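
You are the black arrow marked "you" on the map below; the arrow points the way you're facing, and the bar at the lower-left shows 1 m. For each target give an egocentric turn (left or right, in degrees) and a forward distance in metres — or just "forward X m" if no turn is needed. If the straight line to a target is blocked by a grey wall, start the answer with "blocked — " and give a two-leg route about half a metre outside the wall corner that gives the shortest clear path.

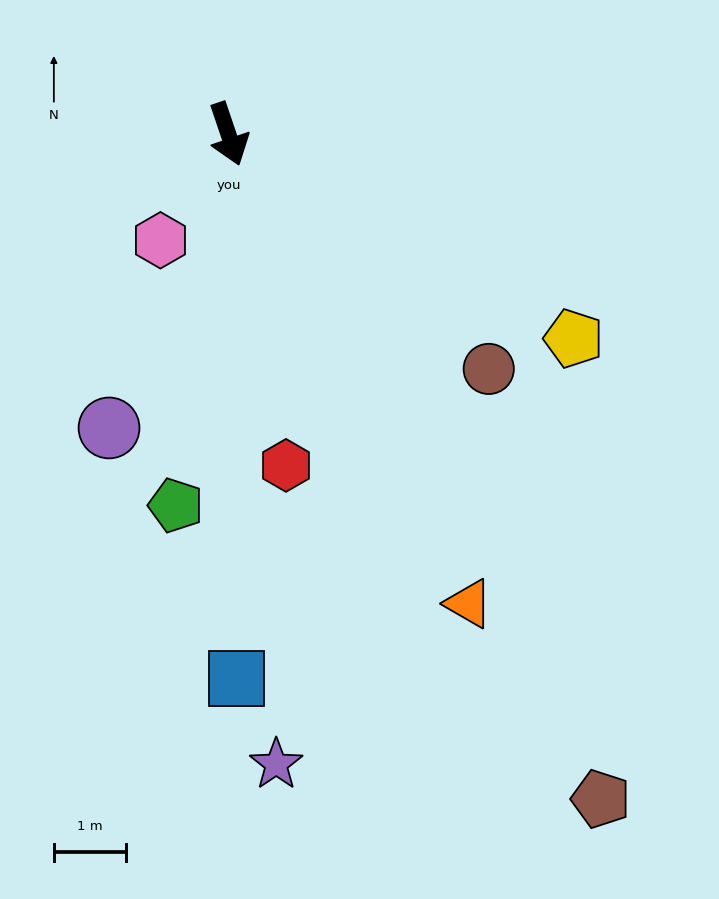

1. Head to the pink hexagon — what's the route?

turn right 51°, forward 1.8 m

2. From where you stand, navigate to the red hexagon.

turn right 9°, forward 4.7 m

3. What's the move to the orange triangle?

turn left 8°, forward 7.3 m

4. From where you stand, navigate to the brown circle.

turn left 29°, forward 4.9 m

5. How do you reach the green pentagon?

turn right 27°, forward 5.2 m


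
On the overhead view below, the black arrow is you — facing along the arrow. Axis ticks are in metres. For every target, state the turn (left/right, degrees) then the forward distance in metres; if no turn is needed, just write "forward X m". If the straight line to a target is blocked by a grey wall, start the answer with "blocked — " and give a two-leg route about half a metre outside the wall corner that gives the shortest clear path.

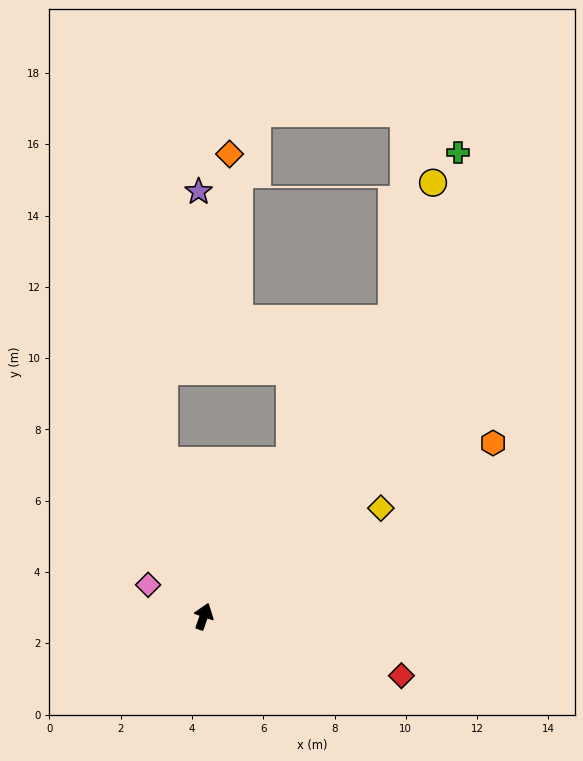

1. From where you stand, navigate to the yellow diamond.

turn right 39°, forward 5.8 m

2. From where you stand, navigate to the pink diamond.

turn left 80°, forward 1.8 m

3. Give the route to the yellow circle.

blocked — turn right 13°, forward 9.9 m, then turn left 16°, forward 4.0 m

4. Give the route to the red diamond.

turn right 88°, forward 5.8 m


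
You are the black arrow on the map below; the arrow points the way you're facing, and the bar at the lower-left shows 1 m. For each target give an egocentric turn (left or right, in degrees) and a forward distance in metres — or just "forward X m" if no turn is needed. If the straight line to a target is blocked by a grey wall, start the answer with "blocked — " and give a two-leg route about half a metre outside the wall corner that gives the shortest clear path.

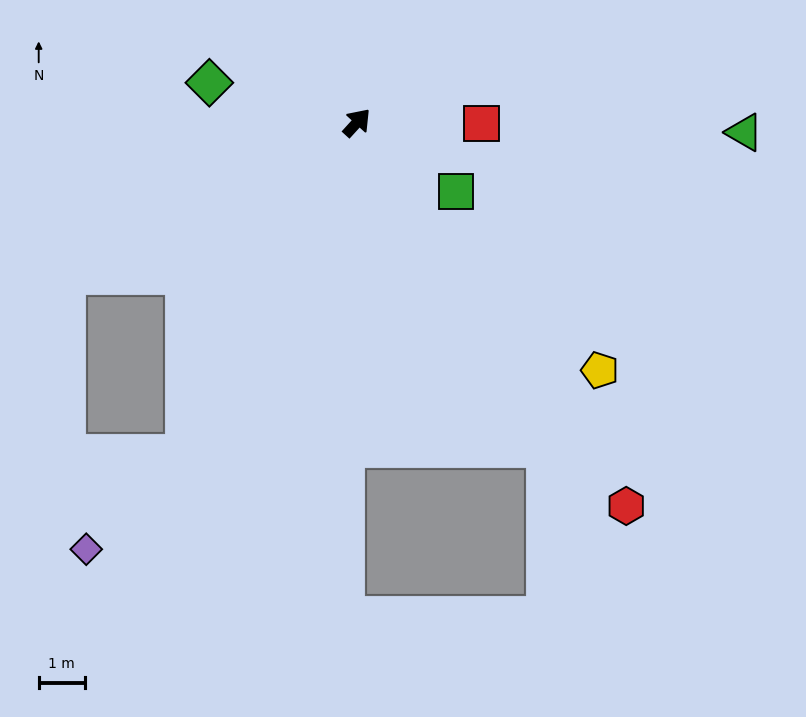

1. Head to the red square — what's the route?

turn right 48°, forward 2.7 m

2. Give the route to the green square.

turn right 82°, forward 2.6 m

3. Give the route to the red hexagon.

turn right 103°, forward 10.2 m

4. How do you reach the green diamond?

turn left 117°, forward 3.3 m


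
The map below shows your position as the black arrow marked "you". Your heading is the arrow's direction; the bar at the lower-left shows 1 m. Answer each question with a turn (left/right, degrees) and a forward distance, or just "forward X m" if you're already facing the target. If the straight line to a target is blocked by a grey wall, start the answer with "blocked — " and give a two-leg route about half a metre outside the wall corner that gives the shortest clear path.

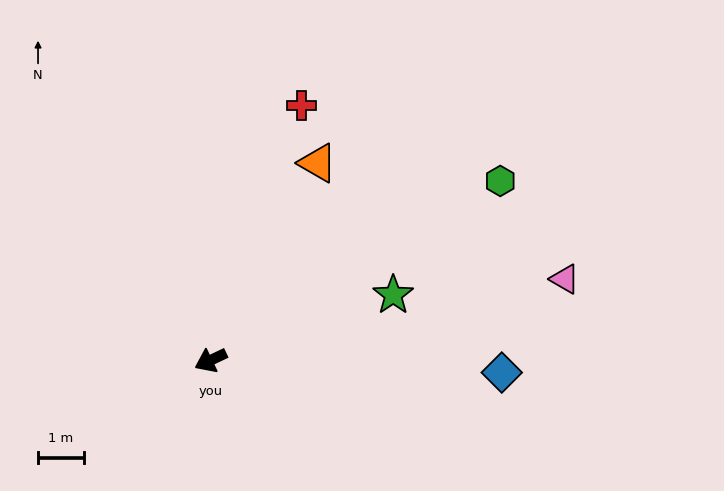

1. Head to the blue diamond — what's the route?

turn left 152°, forward 6.3 m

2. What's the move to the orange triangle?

turn right 144°, forward 4.9 m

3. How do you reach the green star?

turn left 174°, forward 4.2 m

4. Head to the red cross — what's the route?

turn right 135°, forward 5.9 m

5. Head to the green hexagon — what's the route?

turn right 174°, forward 7.4 m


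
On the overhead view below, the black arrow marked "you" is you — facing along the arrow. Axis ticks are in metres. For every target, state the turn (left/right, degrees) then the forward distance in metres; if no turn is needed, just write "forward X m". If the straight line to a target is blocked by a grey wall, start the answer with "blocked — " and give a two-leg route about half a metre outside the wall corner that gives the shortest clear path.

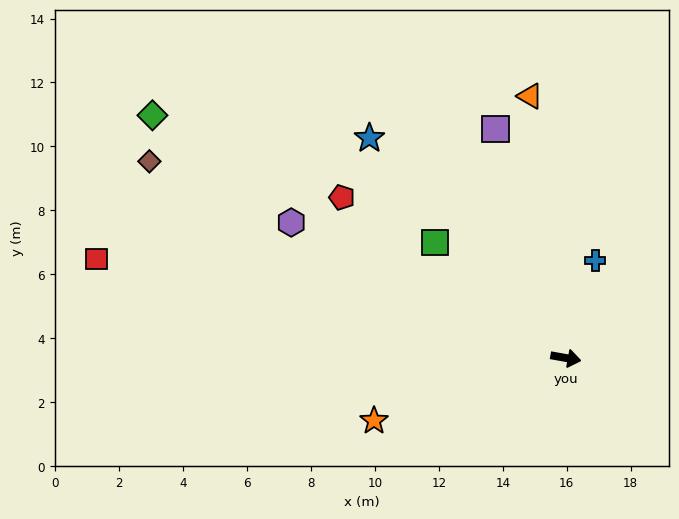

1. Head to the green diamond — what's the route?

turn left 160°, forward 15.0 m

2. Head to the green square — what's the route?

turn left 149°, forward 5.5 m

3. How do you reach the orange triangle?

turn left 108°, forward 8.3 m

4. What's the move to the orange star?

turn right 152°, forward 6.3 m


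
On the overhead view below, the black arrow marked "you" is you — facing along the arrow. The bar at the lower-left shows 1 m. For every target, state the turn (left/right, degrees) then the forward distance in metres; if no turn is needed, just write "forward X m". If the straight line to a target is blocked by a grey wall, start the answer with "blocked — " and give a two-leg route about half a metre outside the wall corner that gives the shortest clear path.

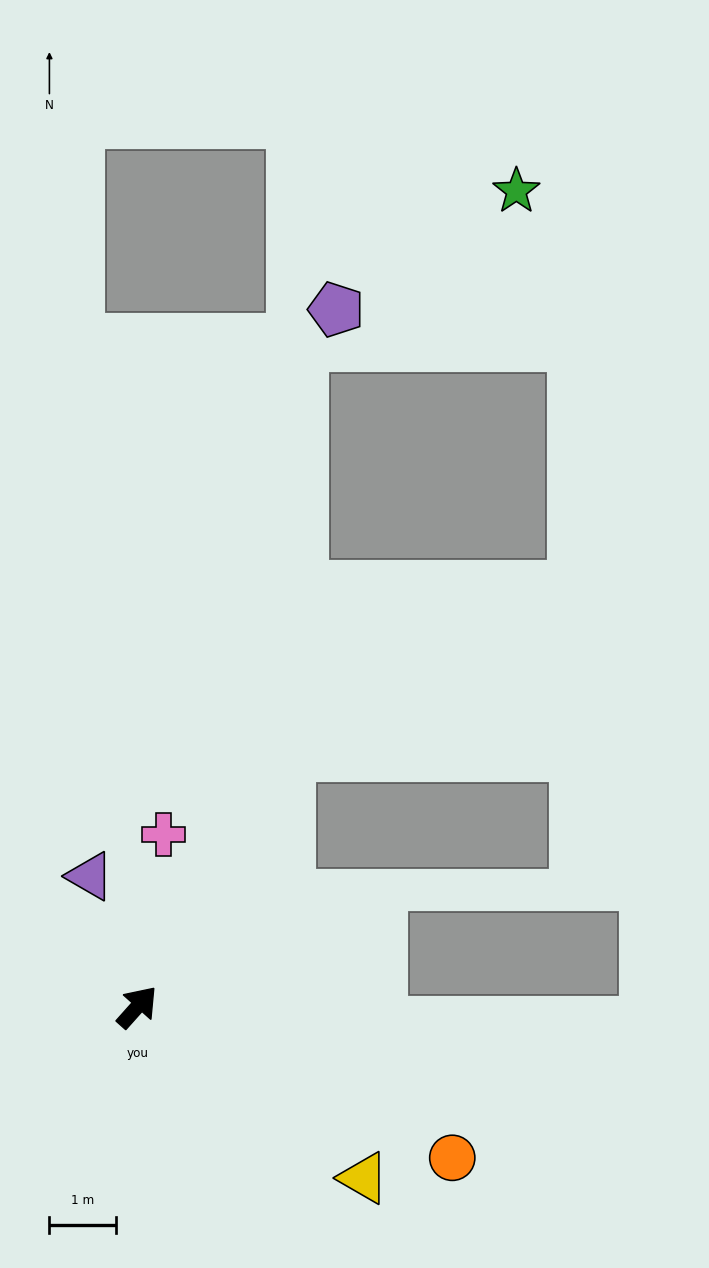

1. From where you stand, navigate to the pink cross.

turn left 33°, forward 2.6 m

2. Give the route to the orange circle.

turn right 74°, forward 5.3 m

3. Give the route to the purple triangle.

turn left 62°, forward 2.1 m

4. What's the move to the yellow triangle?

turn right 85°, forward 4.3 m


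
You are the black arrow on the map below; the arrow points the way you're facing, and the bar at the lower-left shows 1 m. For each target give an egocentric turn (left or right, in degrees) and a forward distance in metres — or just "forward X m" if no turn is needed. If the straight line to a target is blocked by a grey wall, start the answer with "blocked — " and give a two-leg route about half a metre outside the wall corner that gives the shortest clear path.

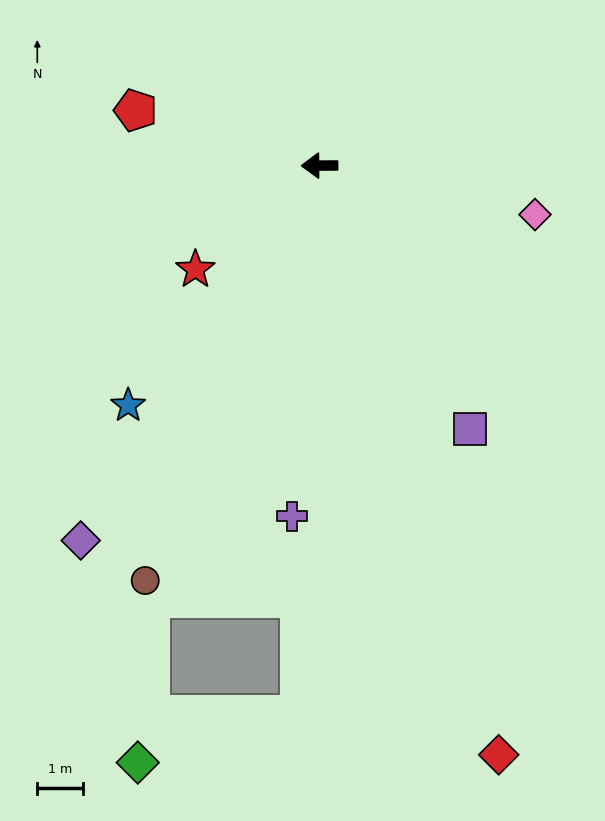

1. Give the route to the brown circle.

turn left 67°, forward 9.9 m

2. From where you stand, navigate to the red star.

turn left 40°, forward 3.6 m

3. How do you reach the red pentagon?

turn right 17°, forward 4.2 m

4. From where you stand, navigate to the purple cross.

turn left 85°, forward 7.8 m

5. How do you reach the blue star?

turn left 51°, forward 6.8 m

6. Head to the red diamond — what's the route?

turn left 107°, forward 13.6 m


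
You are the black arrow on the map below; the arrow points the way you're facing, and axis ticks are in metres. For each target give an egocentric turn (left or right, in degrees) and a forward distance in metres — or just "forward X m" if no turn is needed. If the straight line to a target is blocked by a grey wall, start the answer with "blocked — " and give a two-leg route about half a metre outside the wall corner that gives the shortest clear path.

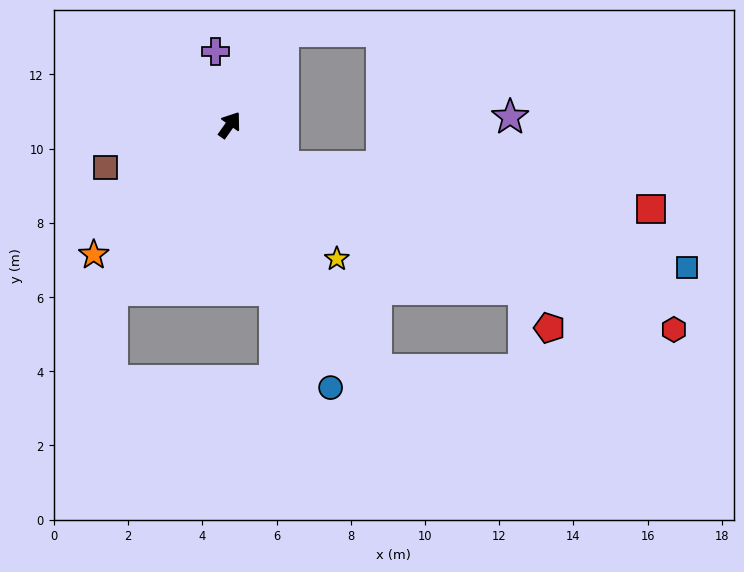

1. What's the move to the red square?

blocked — turn right 93°, forward 1.8 m, then turn left 32°, forward 10.0 m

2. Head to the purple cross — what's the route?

turn left 46°, forward 2.0 m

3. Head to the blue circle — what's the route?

turn right 124°, forward 7.6 m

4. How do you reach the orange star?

turn left 169°, forward 5.1 m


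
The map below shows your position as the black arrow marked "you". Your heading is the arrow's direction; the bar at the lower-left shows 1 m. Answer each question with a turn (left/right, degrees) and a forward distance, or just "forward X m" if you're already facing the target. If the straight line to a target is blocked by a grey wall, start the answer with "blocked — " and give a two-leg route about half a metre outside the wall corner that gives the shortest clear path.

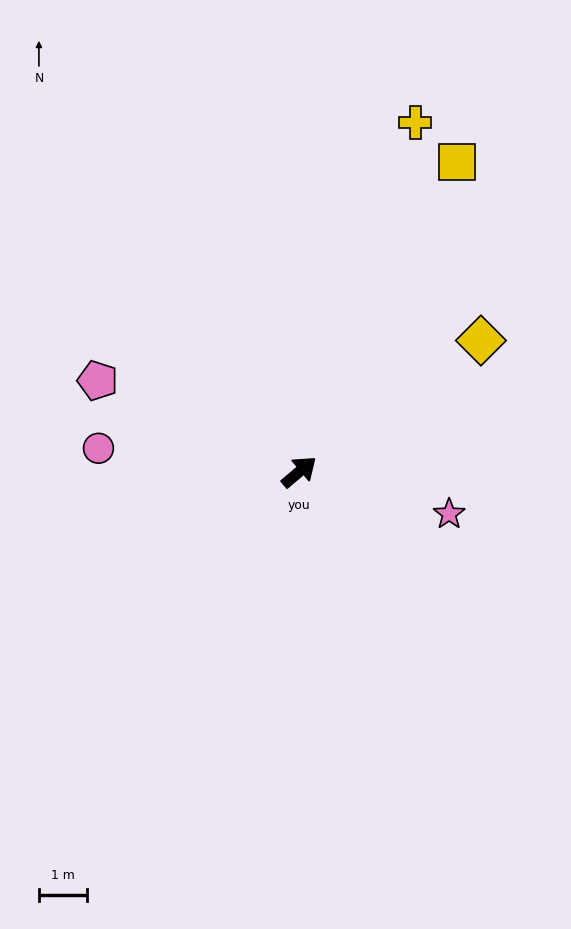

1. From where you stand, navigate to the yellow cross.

turn left 31°, forward 7.6 m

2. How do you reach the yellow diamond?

turn right 4°, forward 4.6 m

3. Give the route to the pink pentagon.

turn left 115°, forward 4.6 m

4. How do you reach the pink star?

turn right 56°, forward 3.2 m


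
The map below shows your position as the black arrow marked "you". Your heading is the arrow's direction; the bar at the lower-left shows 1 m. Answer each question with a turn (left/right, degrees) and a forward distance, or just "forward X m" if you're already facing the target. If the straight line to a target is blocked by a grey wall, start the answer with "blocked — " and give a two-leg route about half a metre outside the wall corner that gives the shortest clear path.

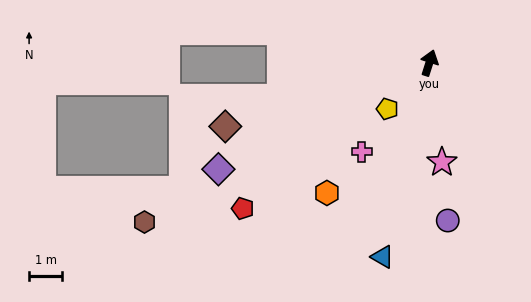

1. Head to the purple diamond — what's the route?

turn left 134°, forward 7.1 m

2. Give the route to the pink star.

turn right 155°, forward 3.0 m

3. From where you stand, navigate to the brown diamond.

turn left 125°, forward 6.5 m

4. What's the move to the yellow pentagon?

turn left 155°, forward 1.9 m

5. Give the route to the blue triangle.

turn right 176°, forward 6.0 m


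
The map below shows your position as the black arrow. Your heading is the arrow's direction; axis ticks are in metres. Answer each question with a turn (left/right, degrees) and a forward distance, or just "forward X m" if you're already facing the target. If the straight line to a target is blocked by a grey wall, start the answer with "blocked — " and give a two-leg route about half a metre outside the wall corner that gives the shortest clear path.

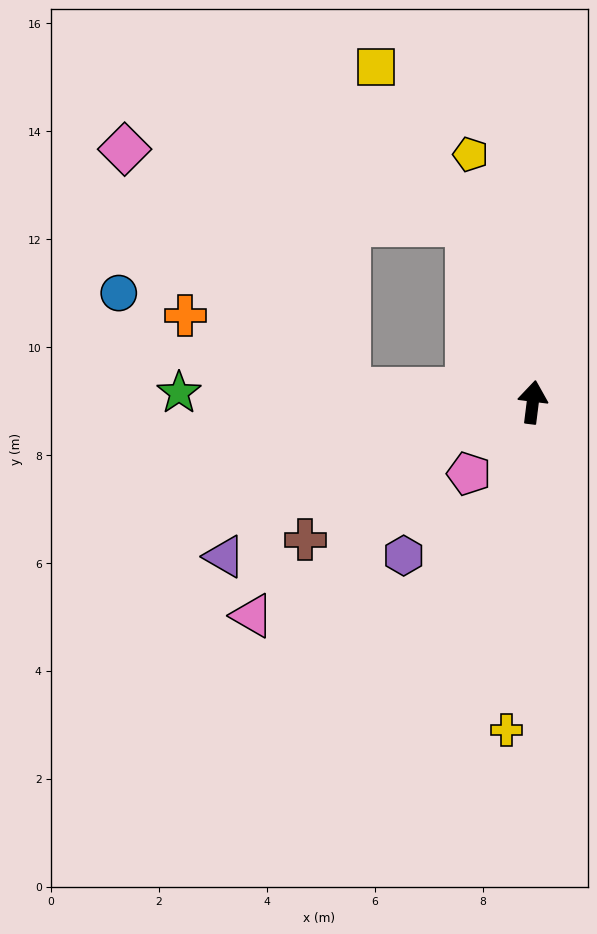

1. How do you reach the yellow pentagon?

turn left 21°, forward 4.7 m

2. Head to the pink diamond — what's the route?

blocked — turn left 93°, forward 3.4 m, then turn right 43°, forward 6.1 m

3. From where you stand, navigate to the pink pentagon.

turn left 145°, forward 1.8 m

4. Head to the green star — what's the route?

turn left 96°, forward 6.6 m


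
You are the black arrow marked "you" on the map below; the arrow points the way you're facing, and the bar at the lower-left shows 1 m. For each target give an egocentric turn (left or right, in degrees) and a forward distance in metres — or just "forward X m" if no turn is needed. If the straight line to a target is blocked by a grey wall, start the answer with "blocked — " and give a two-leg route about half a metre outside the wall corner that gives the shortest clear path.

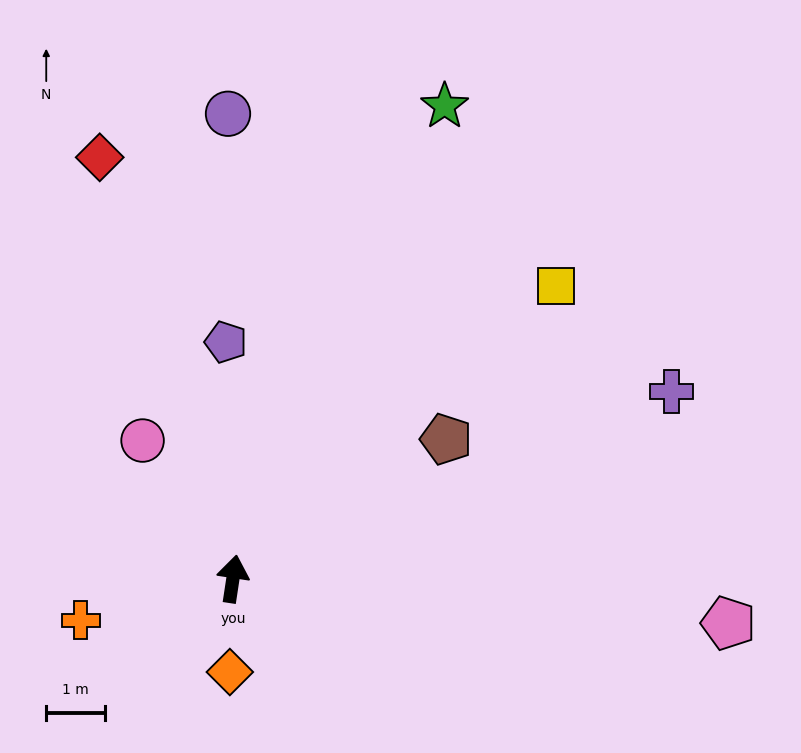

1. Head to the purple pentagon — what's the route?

turn left 10°, forward 4.0 m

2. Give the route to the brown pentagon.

turn right 48°, forward 4.3 m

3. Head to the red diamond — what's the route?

turn left 26°, forward 7.5 m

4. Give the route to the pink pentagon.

turn right 86°, forward 8.5 m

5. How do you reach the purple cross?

turn right 58°, forward 8.1 m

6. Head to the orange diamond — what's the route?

turn right 173°, forward 1.6 m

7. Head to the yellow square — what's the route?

turn right 39°, forward 7.4 m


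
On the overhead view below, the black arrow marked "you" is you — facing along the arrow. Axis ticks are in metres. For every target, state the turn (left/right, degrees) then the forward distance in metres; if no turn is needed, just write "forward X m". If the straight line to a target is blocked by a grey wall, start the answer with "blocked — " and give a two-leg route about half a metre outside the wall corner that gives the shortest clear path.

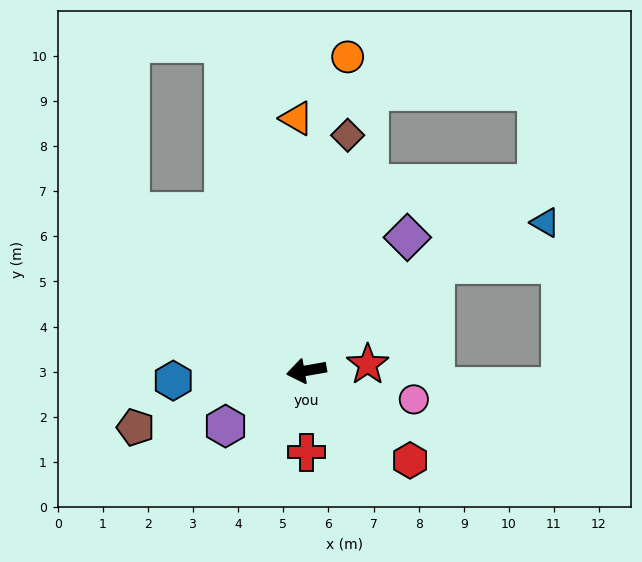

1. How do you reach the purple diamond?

turn right 137°, forward 3.7 m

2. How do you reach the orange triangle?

turn right 98°, forward 5.6 m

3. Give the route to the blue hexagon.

turn right 6°, forward 3.0 m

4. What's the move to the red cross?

turn left 80°, forward 1.8 m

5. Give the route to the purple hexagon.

turn left 24°, forward 2.2 m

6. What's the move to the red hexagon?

turn left 129°, forward 3.0 m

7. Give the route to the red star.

turn left 176°, forward 1.4 m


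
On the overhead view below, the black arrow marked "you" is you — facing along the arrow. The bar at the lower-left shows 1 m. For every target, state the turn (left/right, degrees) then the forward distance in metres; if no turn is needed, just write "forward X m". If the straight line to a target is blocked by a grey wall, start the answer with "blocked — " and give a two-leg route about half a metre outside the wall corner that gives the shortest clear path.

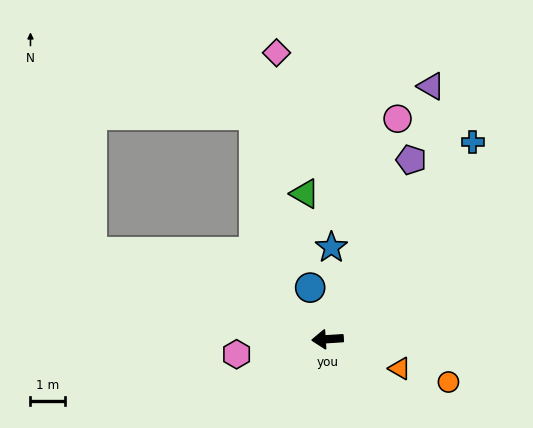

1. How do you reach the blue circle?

turn right 75°, forward 1.6 m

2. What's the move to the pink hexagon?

turn left 6°, forward 2.6 m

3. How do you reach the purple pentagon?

turn right 119°, forward 5.7 m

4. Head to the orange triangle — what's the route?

turn left 154°, forward 2.2 m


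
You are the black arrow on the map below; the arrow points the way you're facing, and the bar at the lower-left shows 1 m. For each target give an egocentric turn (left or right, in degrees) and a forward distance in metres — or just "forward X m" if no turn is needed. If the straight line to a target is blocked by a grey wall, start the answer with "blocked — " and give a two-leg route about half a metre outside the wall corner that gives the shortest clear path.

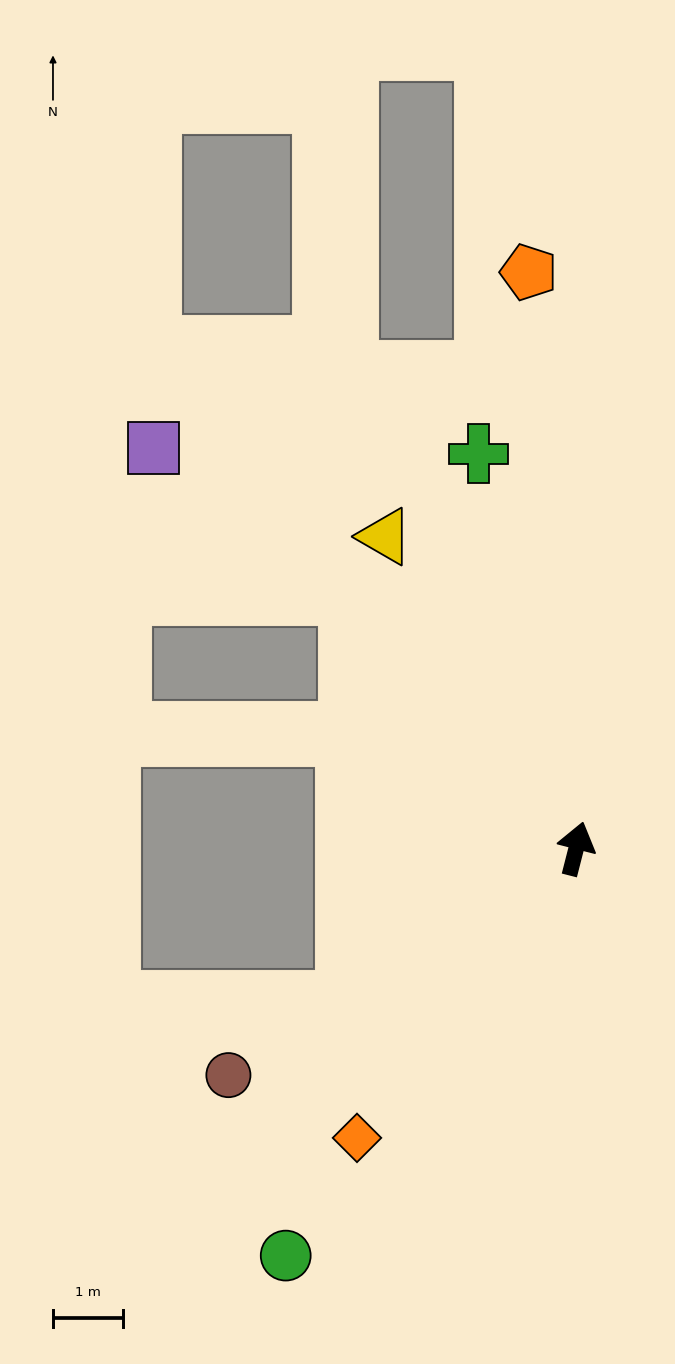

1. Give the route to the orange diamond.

turn left 157°, forward 5.1 m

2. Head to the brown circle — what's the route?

turn left 137°, forward 5.9 m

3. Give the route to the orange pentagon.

turn left 19°, forward 8.2 m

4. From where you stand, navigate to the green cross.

turn left 28°, forward 5.8 m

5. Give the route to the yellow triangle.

turn left 46°, forward 5.2 m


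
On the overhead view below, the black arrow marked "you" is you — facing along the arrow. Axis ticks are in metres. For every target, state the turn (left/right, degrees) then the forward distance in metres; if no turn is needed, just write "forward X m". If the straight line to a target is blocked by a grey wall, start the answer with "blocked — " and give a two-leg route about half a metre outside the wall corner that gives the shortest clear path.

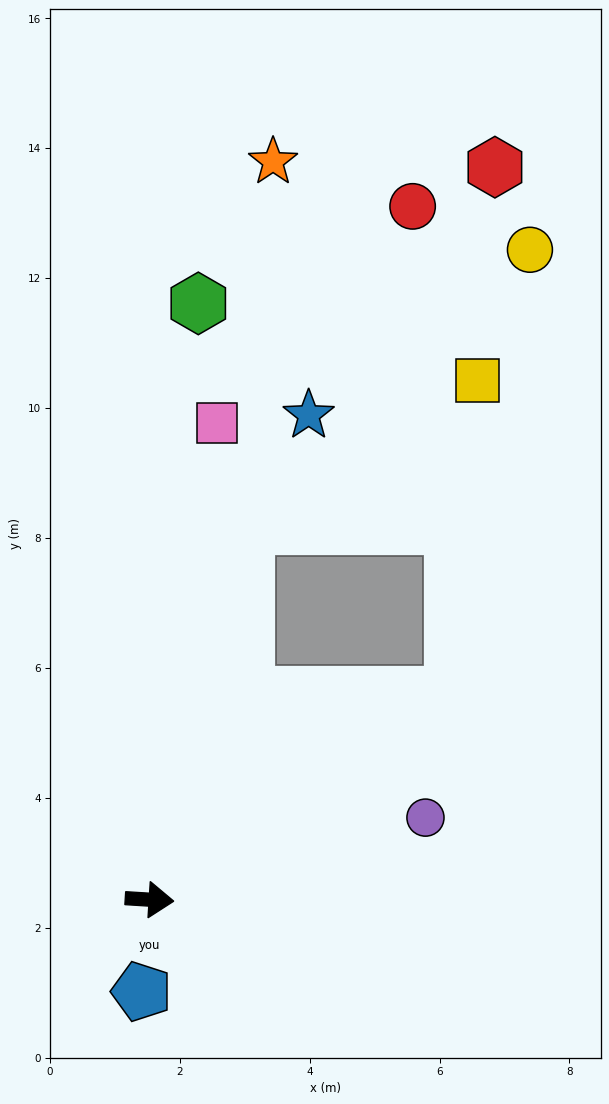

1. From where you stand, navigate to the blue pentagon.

turn right 91°, forward 1.4 m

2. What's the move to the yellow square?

blocked — turn left 79°, forward 5.9 m, then turn right 43°, forward 4.2 m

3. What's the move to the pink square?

turn left 86°, forward 7.4 m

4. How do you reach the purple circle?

turn left 20°, forward 4.4 m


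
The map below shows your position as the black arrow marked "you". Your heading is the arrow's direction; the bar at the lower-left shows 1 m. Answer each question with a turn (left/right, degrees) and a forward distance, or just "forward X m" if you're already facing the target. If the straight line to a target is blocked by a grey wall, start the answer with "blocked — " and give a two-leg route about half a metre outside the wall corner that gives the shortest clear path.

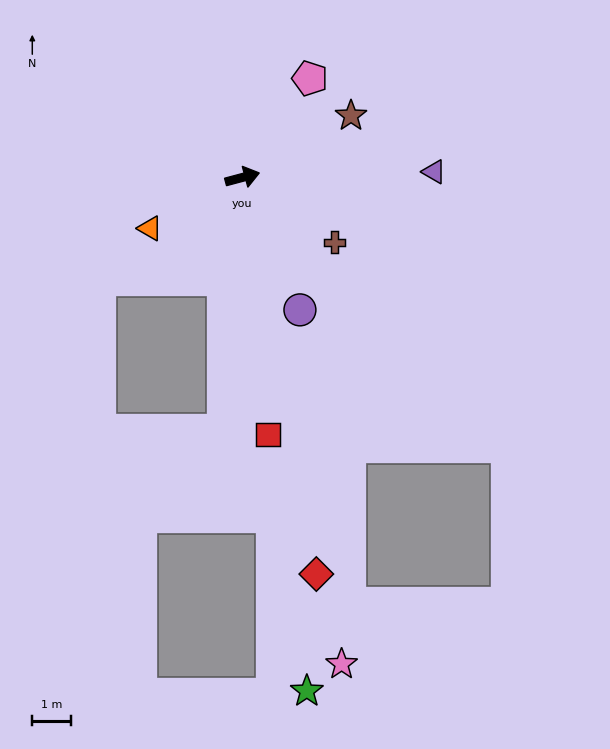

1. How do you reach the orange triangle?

turn right 166°, forward 2.7 m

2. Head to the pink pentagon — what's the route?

turn left 41°, forward 3.1 m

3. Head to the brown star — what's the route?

turn left 15°, forward 3.2 m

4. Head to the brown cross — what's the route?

turn right 50°, forward 2.9 m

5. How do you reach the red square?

turn right 99°, forward 6.6 m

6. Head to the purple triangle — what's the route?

turn right 13°, forward 4.9 m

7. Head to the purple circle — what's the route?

turn right 81°, forward 3.7 m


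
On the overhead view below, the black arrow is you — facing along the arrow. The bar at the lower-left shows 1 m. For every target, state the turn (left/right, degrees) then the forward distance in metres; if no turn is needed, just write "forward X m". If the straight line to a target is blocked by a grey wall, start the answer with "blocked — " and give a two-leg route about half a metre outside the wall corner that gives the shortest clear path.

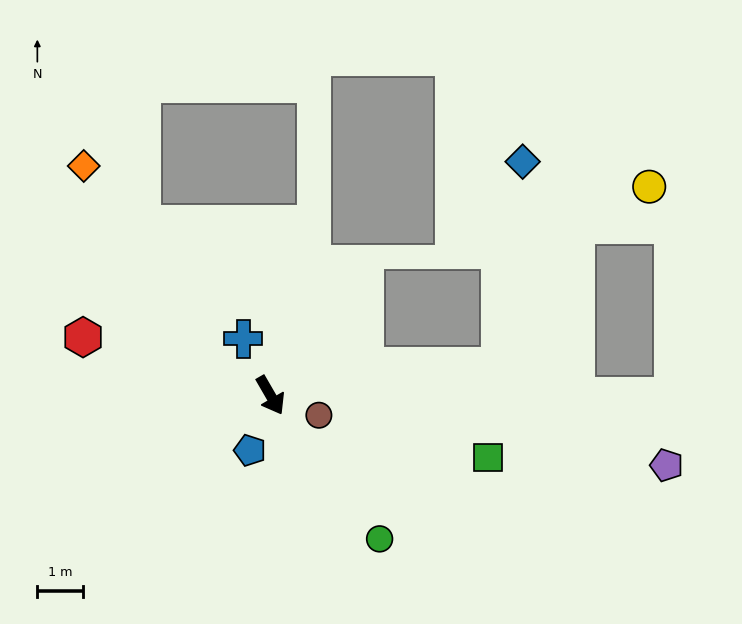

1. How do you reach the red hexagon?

turn right 137°, forward 4.3 m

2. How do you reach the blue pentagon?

turn right 51°, forward 1.3 m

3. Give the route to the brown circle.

turn left 38°, forward 1.2 m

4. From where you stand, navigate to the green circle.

turn left 7°, forward 4.0 m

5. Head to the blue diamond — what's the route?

blocked — turn left 67°, forward 5.1 m, then turn left 77°, forward 4.6 m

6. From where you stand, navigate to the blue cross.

turn left 176°, forward 1.4 m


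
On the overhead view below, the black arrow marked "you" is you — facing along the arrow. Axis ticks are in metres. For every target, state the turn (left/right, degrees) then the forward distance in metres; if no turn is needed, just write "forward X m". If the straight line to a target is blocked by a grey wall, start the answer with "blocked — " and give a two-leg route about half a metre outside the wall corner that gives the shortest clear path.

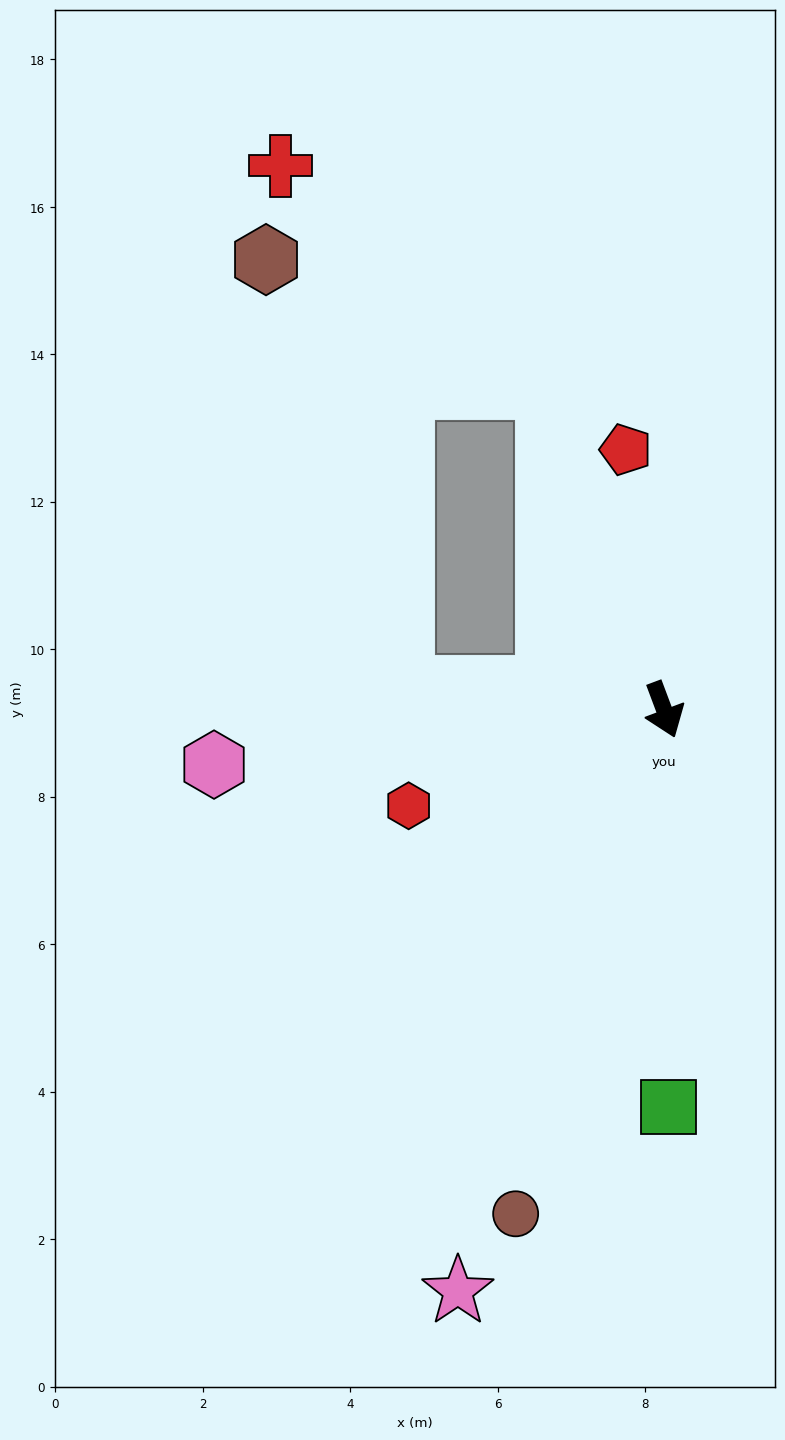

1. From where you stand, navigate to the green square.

turn right 20°, forward 5.4 m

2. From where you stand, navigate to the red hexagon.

turn right 90°, forward 3.7 m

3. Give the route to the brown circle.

turn right 37°, forward 7.1 m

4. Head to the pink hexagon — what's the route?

turn right 104°, forward 6.1 m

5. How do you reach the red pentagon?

turn left 168°, forward 3.6 m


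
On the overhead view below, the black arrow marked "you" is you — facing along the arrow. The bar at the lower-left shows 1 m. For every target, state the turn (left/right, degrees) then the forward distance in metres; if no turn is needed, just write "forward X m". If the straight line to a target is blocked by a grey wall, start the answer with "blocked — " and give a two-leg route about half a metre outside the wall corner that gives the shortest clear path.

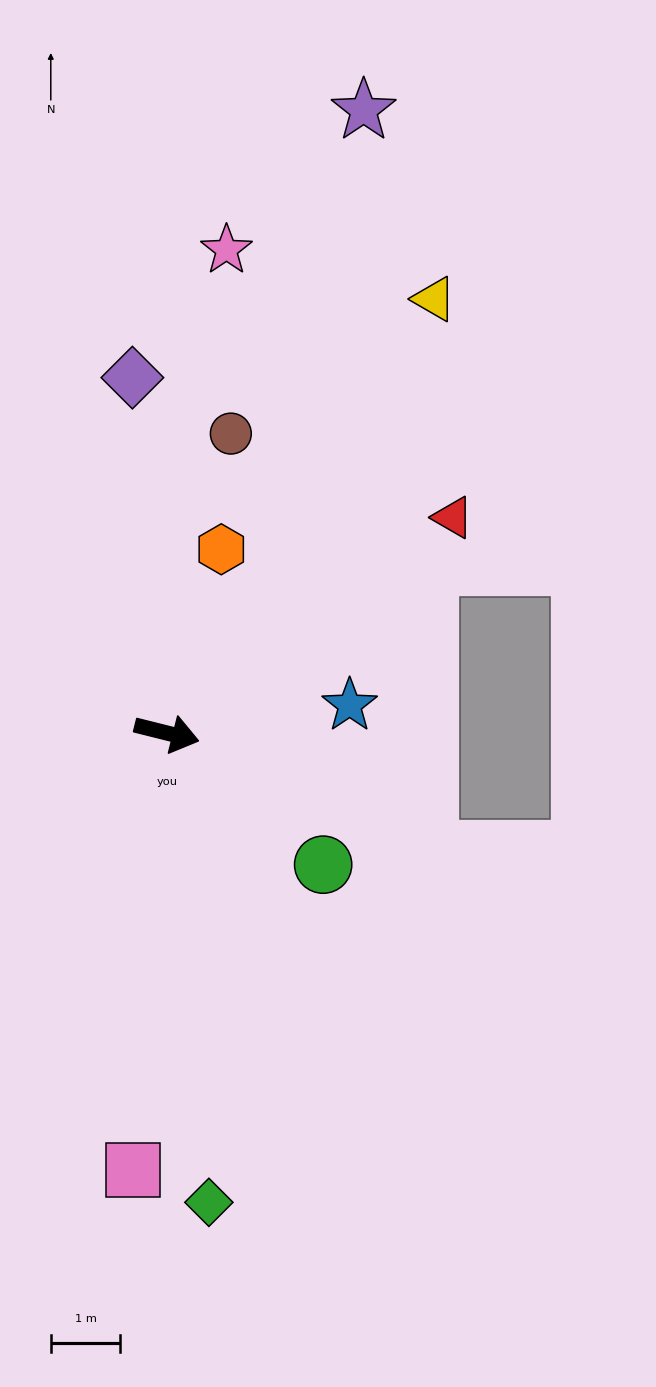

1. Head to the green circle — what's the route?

turn right 26°, forward 2.9 m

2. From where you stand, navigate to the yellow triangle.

turn left 72°, forward 7.3 m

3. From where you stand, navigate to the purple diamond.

turn left 110°, forward 5.1 m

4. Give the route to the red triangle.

turn left 51°, forward 5.2 m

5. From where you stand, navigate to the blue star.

turn left 23°, forward 2.7 m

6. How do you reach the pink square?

turn right 80°, forward 6.3 m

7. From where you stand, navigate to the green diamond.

turn right 71°, forward 6.8 m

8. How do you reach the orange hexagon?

turn left 88°, forward 2.8 m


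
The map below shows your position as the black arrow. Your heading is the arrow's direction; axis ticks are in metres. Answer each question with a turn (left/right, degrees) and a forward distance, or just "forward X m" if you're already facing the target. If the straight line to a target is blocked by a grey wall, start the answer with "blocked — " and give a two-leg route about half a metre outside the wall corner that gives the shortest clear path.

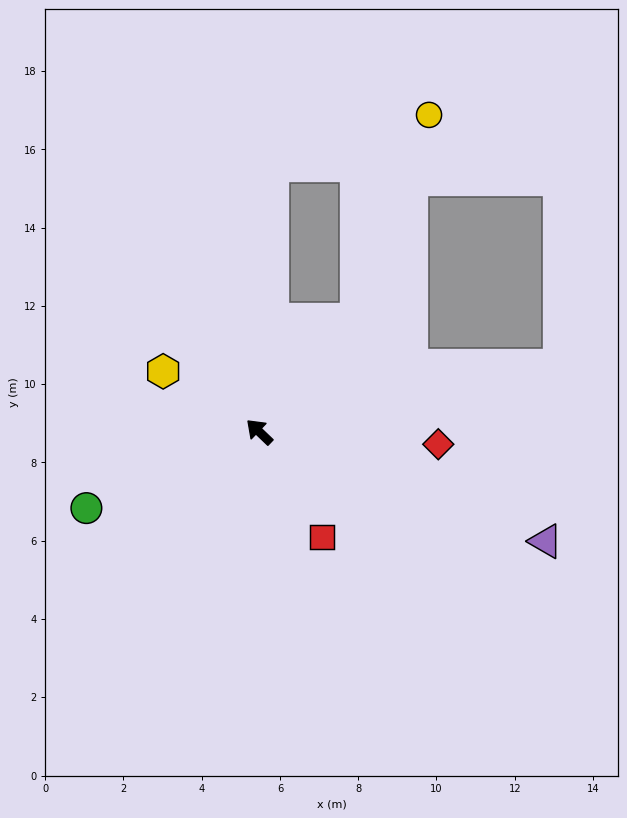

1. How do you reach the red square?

turn left 164°, forward 3.1 m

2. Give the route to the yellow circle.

blocked — turn right 87°, forward 3.8 m, then turn left 21°, forward 5.5 m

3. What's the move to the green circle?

turn left 68°, forward 4.8 m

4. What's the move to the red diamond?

turn right 140°, forward 4.6 m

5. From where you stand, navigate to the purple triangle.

turn right 157°, forward 7.8 m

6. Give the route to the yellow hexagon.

turn left 12°, forward 2.9 m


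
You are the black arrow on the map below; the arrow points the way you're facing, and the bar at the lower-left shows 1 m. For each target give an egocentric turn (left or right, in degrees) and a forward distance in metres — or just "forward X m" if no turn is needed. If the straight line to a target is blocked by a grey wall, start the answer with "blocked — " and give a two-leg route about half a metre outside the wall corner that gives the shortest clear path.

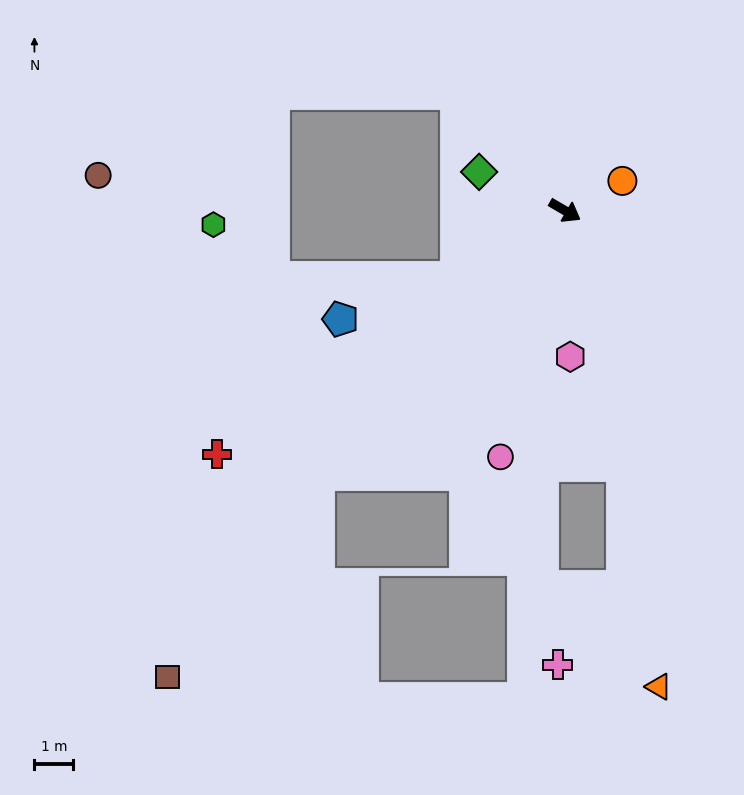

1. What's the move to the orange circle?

turn left 58°, forward 1.7 m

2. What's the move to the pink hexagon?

turn right 58°, forward 3.8 m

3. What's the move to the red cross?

turn right 115°, forward 10.9 m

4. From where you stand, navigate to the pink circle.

turn right 74°, forward 6.5 m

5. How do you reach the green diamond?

turn right 174°, forward 2.4 m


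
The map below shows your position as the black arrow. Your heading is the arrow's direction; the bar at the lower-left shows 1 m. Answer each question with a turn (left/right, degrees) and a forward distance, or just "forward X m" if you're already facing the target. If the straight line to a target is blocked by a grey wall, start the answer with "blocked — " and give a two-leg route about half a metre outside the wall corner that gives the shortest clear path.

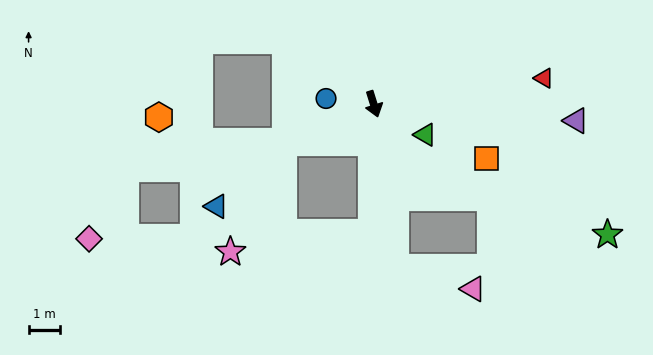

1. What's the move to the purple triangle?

turn left 68°, forward 6.4 m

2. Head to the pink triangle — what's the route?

blocked — turn right 10°, forward 5.2 m, then turn left 67°, forward 2.5 m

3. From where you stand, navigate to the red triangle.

turn left 81°, forward 5.4 m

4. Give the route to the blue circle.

turn right 114°, forward 1.5 m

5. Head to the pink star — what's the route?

blocked — turn right 84°, forward 3.1 m, then turn left 40°, forward 3.8 m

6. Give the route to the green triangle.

turn left 42°, forward 1.9 m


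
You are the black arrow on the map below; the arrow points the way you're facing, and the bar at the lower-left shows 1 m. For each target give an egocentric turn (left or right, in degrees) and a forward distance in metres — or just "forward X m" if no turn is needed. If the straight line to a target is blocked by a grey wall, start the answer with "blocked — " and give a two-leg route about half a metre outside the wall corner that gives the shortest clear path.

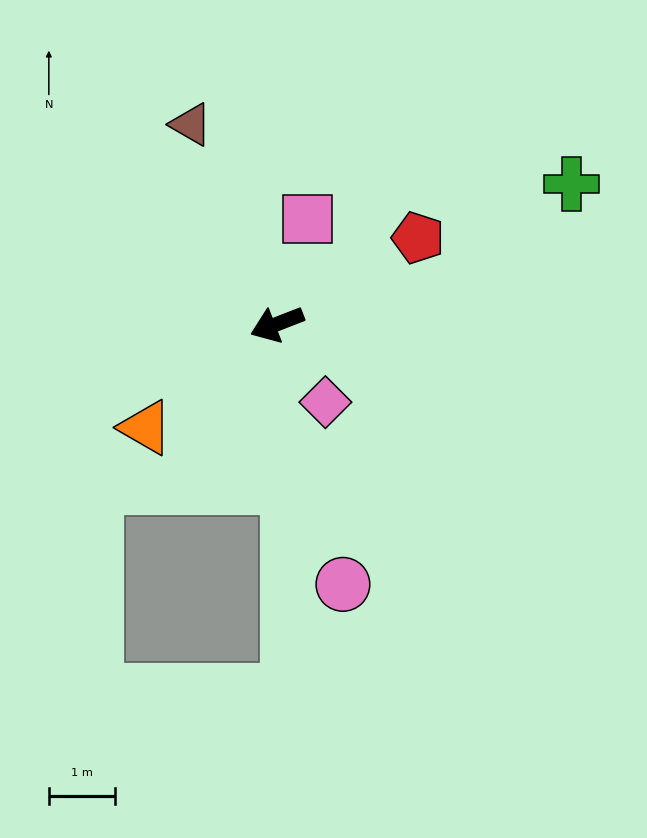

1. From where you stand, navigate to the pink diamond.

turn left 101°, forward 1.4 m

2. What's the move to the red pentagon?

turn right 170°, forward 2.5 m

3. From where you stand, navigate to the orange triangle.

turn left 17°, forward 2.5 m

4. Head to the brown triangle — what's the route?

turn right 88°, forward 3.3 m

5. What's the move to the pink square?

turn right 127°, forward 1.7 m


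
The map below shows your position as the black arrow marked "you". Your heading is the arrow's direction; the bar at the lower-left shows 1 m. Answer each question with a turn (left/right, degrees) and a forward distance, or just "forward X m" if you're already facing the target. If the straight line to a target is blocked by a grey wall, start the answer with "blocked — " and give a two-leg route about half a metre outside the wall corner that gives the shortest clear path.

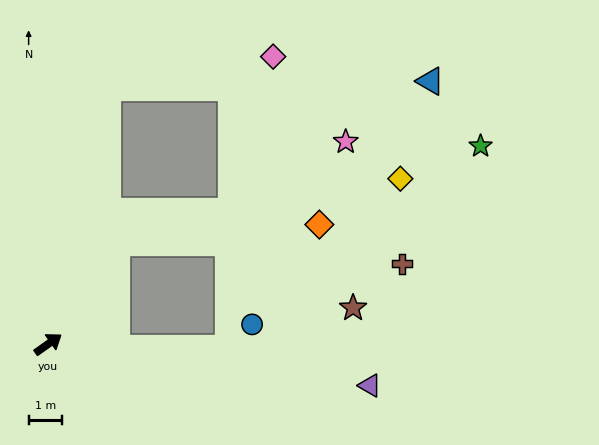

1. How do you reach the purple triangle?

turn right 43°, forward 9.8 m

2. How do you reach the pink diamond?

blocked — turn left 42°, forward 8.0 m, then turn right 67°, forward 5.1 m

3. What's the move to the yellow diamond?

blocked — turn left 21°, forward 3.7 m, then turn right 44°, forward 8.8 m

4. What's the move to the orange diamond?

blocked — turn left 21°, forward 3.7 m, then turn right 51°, forward 6.2 m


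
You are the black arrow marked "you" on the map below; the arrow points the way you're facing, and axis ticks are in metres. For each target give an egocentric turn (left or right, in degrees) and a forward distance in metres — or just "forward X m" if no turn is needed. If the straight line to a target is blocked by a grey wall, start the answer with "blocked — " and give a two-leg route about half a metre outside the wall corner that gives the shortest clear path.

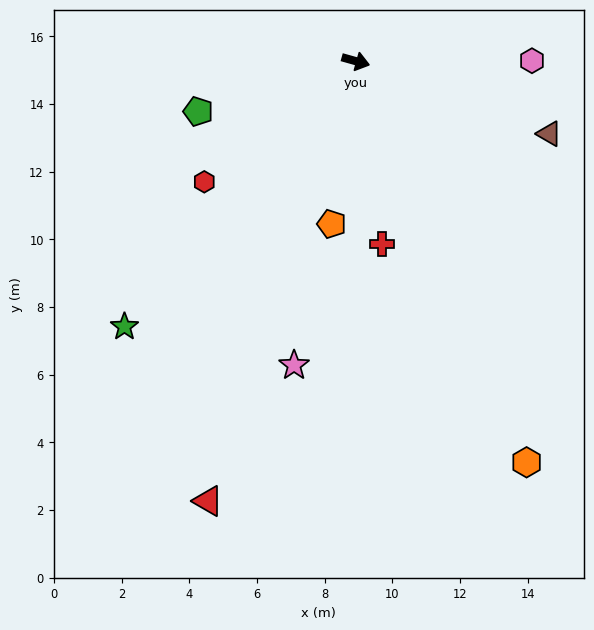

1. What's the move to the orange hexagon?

turn right 51°, forward 12.9 m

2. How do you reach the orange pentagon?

turn right 83°, forward 4.9 m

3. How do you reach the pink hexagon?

turn left 16°, forward 5.2 m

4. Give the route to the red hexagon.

turn right 126°, forward 5.7 m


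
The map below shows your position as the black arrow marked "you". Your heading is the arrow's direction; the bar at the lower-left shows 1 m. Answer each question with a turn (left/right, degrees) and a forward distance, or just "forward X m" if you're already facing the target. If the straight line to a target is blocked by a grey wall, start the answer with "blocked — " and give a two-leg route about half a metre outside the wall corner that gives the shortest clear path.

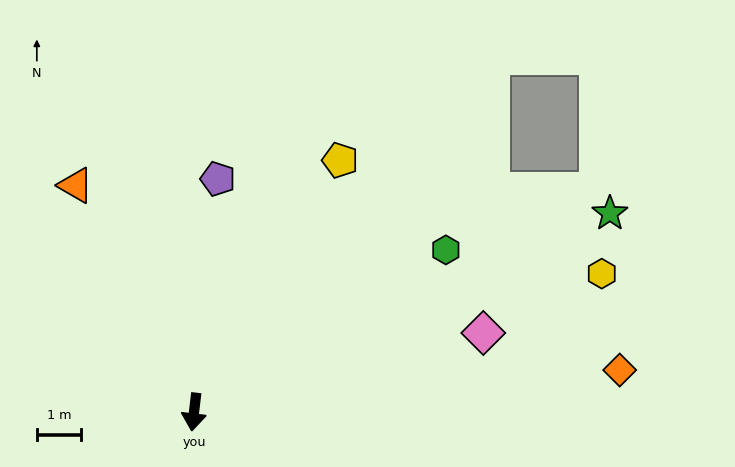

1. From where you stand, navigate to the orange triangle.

turn right 146°, forward 5.8 m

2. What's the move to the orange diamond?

turn left 102°, forward 9.6 m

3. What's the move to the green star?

turn left 122°, forward 10.4 m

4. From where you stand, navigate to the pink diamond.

turn left 112°, forward 6.8 m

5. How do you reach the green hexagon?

turn left 130°, forward 6.8 m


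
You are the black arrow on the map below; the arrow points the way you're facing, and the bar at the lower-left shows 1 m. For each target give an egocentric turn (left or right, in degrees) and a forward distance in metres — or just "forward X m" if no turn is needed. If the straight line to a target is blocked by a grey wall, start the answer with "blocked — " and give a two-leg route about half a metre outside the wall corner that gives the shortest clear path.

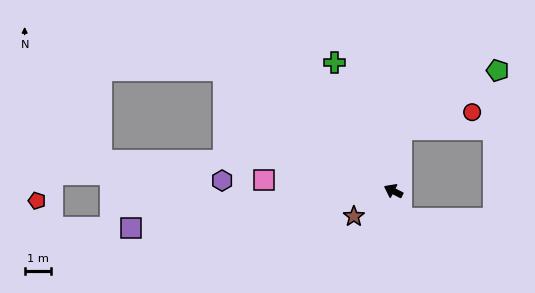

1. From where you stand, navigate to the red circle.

blocked — turn right 71°, forward 2.4 m, then turn right 68°, forward 2.8 m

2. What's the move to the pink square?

turn left 22°, forward 5.0 m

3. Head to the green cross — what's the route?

turn right 38°, forward 5.4 m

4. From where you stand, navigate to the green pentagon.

blocked — turn right 71°, forward 2.4 m, then turn right 50°, forward 4.4 m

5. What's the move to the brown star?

turn left 60°, forward 1.8 m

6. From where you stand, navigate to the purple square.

turn left 35°, forward 10.2 m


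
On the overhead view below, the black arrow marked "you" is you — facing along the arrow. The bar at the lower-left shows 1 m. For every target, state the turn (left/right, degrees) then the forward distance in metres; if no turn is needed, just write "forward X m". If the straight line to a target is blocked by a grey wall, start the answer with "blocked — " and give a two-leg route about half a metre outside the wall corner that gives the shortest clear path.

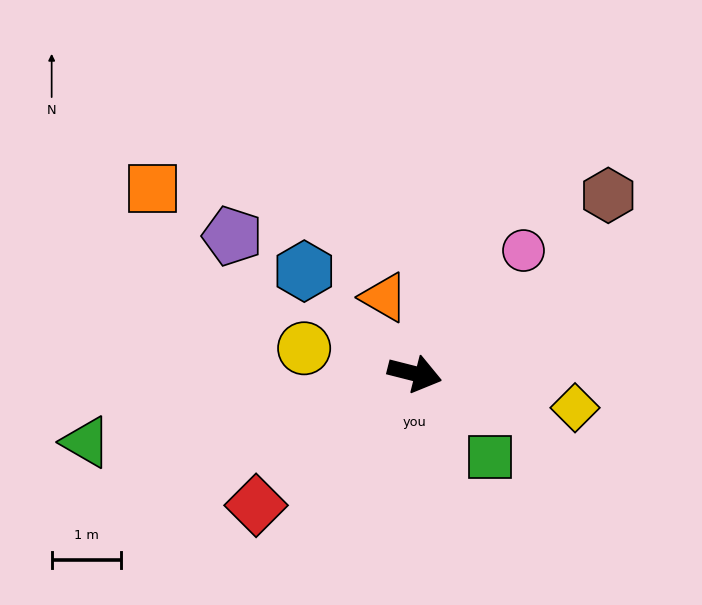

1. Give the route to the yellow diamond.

turn left 2°, forward 2.4 m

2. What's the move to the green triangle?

turn right 154°, forward 4.9 m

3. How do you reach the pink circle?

turn left 63°, forward 2.4 m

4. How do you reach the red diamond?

turn right 126°, forward 3.0 m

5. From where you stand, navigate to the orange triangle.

turn left 126°, forward 1.2 m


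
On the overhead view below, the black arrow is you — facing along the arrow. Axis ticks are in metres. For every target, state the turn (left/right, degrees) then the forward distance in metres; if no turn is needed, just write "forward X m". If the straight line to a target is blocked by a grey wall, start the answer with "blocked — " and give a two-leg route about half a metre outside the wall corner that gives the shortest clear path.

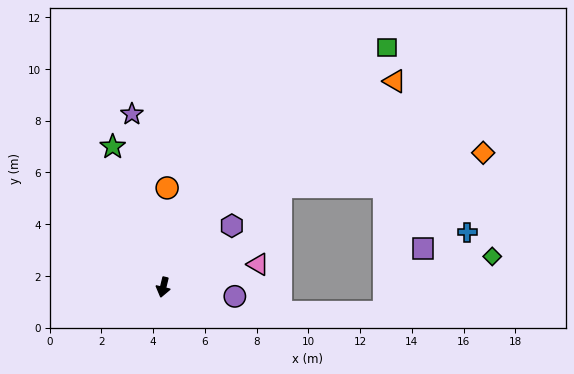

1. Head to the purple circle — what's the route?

turn left 96°, forward 2.8 m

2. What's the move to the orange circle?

turn right 169°, forward 3.8 m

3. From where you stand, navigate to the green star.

turn right 147°, forward 5.8 m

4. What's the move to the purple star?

turn right 156°, forward 6.8 m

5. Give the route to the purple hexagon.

turn left 145°, forward 3.6 m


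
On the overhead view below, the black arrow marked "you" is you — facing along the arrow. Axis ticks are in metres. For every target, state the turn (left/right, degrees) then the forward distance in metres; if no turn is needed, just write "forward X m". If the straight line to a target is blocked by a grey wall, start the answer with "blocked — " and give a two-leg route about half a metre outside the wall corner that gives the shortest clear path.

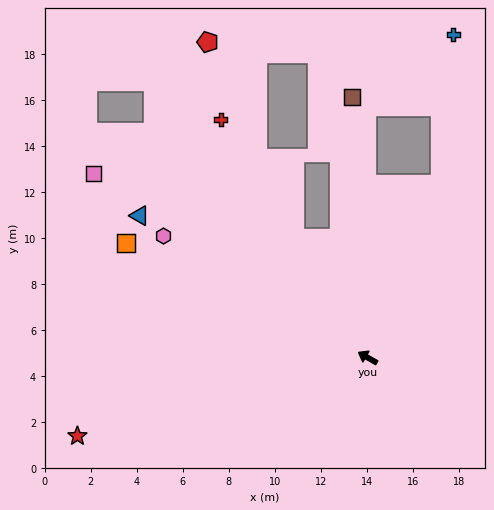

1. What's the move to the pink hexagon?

forward 10.3 m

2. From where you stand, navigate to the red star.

turn left 45°, forward 13.1 m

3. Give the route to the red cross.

turn right 29°, forward 12.2 m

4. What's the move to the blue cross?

blocked — turn right 83°, forward 8.2 m, then turn left 18°, forward 6.6 m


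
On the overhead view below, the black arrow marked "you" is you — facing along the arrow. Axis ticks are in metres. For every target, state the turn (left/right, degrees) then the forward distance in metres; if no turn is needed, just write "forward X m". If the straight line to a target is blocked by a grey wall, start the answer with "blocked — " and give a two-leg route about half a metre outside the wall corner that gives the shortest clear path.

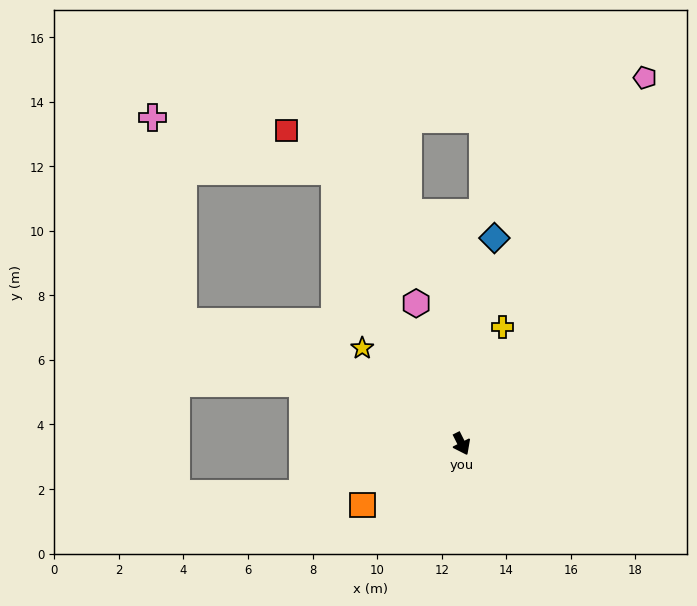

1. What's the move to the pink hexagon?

turn left 171°, forward 4.6 m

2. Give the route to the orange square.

turn right 85°, forward 3.6 m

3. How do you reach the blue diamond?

turn left 144°, forward 6.5 m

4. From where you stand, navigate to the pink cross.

blocked — turn right 140°, forward 9.4 m, then turn right 58°, forward 6.4 m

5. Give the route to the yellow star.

turn right 161°, forward 4.3 m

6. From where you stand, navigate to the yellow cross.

turn left 134°, forward 3.8 m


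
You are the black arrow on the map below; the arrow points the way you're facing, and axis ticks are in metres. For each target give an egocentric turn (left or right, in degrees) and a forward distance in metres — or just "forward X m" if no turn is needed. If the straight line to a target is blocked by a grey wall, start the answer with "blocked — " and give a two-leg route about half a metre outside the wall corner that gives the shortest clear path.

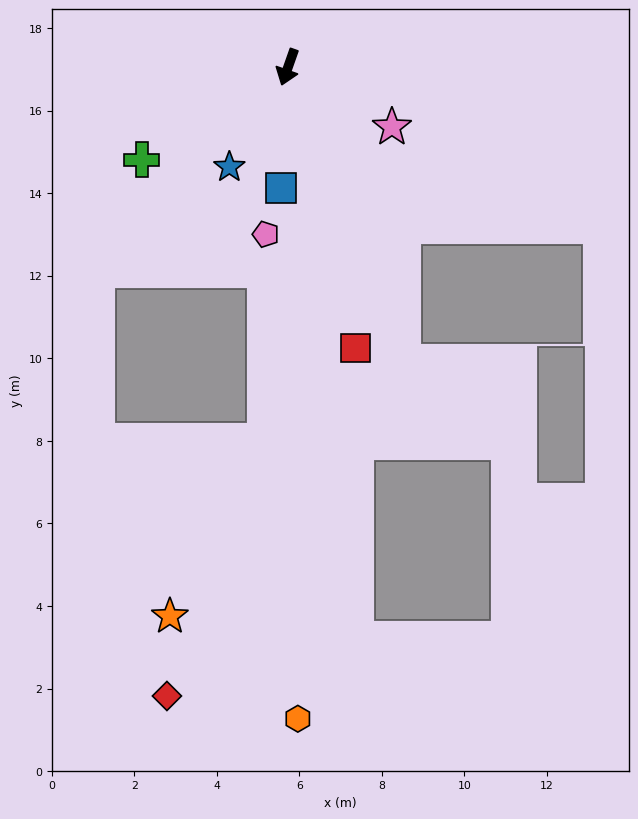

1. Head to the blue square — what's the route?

turn left 16°, forward 2.9 m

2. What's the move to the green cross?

turn right 38°, forward 4.2 m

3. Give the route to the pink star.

turn left 79°, forward 2.9 m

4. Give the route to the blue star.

turn right 11°, forward 2.8 m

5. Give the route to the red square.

turn left 33°, forward 7.0 m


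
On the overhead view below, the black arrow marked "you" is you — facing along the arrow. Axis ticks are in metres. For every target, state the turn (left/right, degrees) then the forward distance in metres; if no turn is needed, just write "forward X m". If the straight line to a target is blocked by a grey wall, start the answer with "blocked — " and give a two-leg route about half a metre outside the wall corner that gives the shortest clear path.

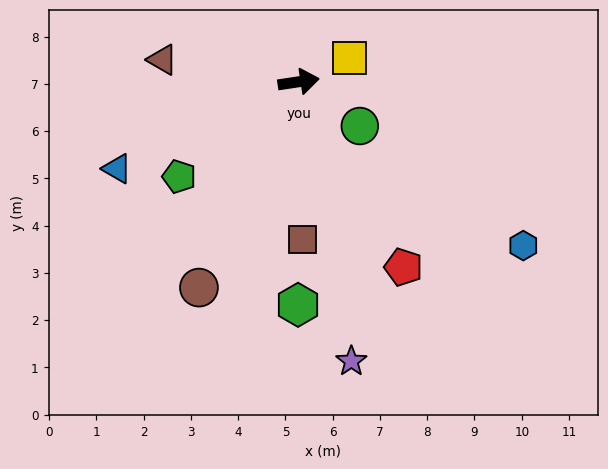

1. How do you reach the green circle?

turn right 44°, forward 1.6 m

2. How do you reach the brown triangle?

turn left 162°, forward 2.9 m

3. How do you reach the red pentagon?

turn right 69°, forward 4.5 m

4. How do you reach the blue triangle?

turn right 163°, forward 4.3 m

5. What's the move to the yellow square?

turn left 16°, forward 1.2 m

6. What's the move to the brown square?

turn right 97°, forward 3.3 m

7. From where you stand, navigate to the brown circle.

turn right 124°, forward 4.8 m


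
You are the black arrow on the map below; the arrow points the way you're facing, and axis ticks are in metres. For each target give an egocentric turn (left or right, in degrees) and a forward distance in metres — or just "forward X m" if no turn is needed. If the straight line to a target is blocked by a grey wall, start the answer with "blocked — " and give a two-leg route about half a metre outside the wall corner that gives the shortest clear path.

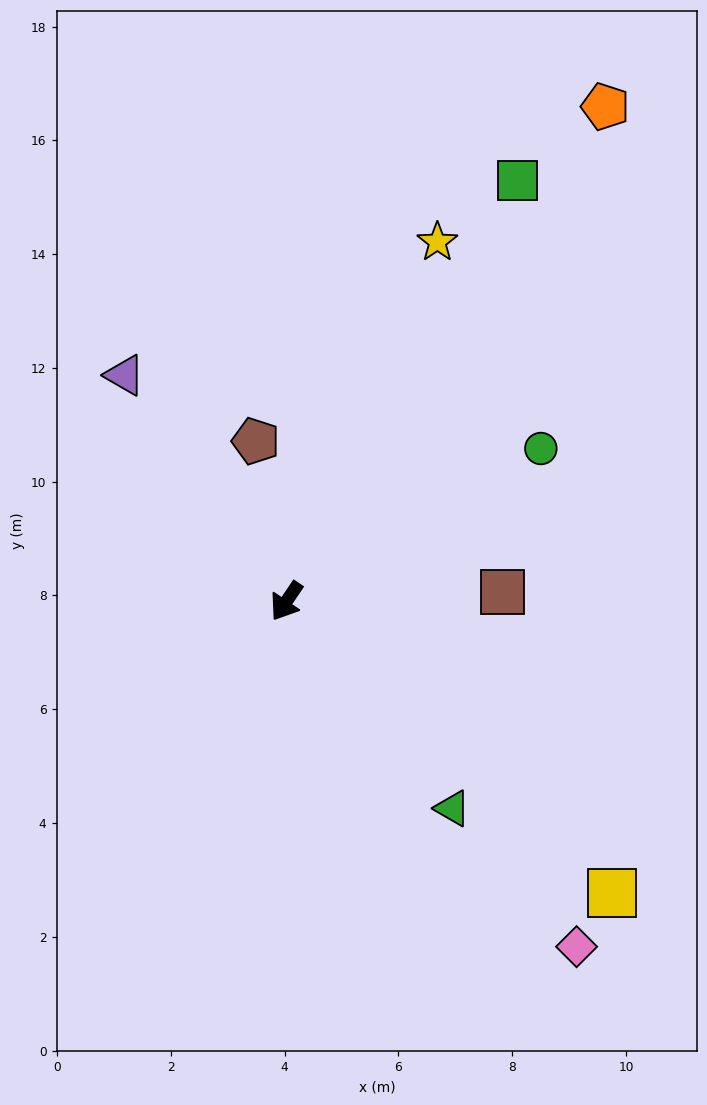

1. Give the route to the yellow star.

turn right 169°, forward 6.9 m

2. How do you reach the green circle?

turn left 155°, forward 5.2 m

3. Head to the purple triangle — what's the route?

turn right 110°, forward 4.9 m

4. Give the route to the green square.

turn right 175°, forward 8.4 m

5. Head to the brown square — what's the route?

turn left 127°, forward 3.8 m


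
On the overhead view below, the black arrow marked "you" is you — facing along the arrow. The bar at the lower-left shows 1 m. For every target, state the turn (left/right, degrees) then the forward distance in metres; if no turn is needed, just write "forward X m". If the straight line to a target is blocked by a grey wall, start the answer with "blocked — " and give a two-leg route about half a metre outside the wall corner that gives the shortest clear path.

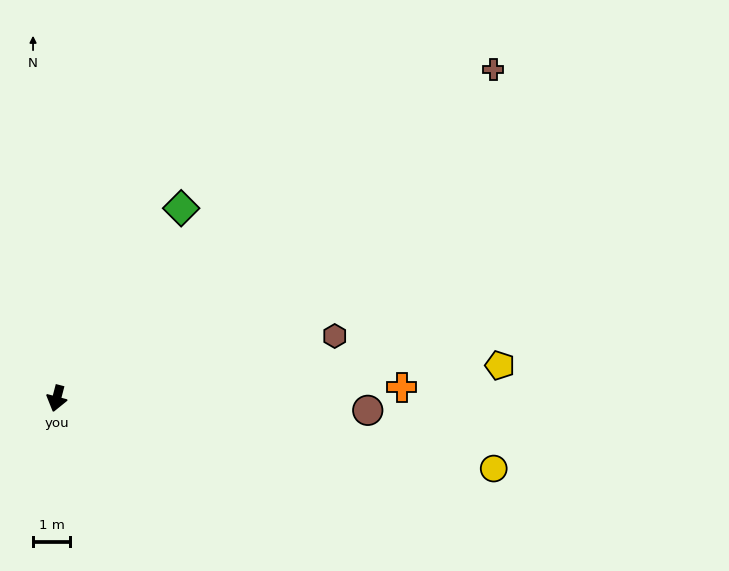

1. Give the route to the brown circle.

turn left 102°, forward 8.4 m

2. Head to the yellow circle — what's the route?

turn left 96°, forward 11.9 m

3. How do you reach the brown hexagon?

turn left 117°, forward 7.7 m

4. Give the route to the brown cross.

turn left 142°, forward 14.7 m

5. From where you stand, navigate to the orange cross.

turn left 106°, forward 9.3 m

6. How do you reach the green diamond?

turn left 161°, forward 6.1 m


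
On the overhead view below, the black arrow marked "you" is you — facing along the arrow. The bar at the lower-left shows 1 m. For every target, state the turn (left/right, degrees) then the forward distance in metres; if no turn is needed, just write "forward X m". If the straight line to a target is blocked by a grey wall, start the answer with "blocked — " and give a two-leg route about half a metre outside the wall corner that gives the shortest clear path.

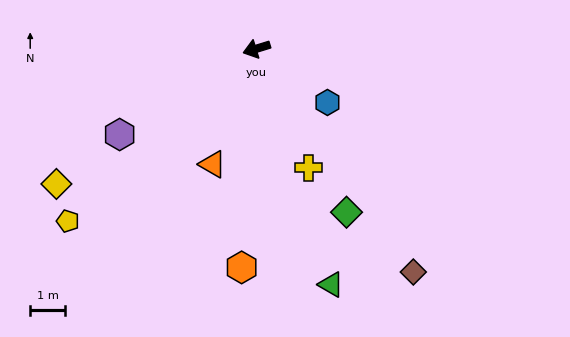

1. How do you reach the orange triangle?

turn left 52°, forward 3.5 m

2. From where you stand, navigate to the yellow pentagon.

turn left 25°, forward 7.3 m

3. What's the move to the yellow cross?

turn left 97°, forward 3.7 m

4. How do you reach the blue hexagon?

turn left 126°, forward 2.5 m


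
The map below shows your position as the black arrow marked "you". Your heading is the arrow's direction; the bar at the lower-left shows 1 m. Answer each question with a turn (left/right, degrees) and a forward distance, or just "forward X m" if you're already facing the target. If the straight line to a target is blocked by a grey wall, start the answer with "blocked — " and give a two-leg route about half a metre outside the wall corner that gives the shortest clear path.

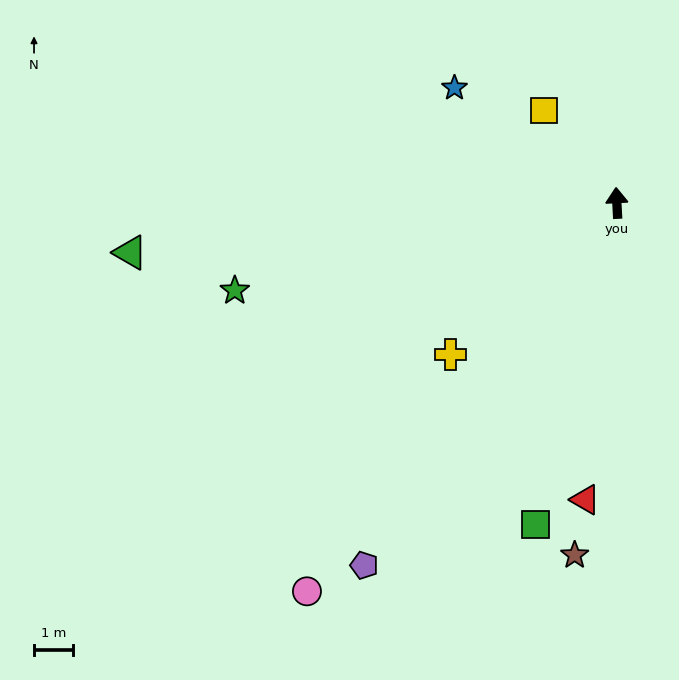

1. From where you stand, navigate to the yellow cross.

turn left 129°, forward 5.7 m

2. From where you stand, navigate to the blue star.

turn left 52°, forward 5.1 m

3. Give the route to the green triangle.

turn left 93°, forward 12.5 m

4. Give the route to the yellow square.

turn left 35°, forward 3.0 m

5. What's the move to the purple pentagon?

turn left 142°, forward 11.3 m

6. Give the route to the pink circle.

turn left 138°, forward 12.7 m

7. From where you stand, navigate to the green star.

turn left 100°, forward 10.0 m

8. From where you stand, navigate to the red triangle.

turn left 171°, forward 7.6 m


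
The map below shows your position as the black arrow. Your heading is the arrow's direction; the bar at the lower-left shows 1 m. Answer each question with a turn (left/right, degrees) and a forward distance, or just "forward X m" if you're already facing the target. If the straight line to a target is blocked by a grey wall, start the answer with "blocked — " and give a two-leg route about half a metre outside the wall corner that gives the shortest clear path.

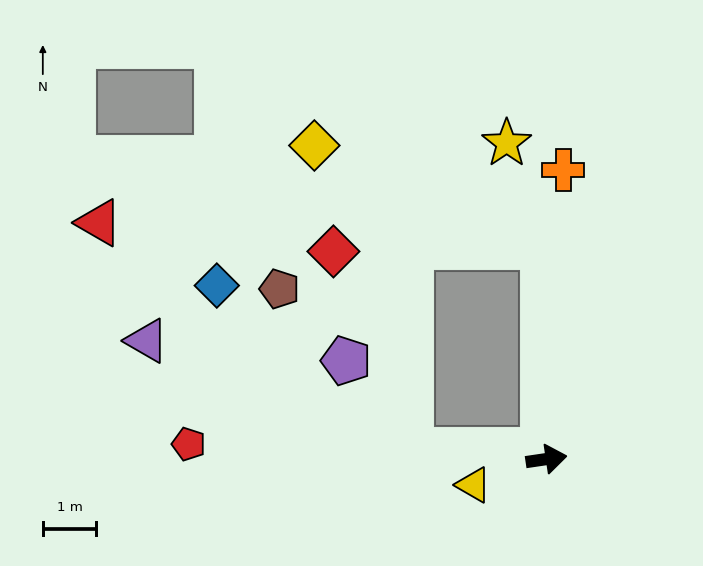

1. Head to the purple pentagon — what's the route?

blocked — turn left 168°, forward 2.5 m, then turn right 50°, forward 2.1 m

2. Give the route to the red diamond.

blocked — turn left 83°, forward 4.0 m, then turn left 90°, forward 3.9 m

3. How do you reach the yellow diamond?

blocked — turn left 83°, forward 4.0 m, then turn left 65°, forward 4.7 m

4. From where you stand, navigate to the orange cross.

turn left 78°, forward 5.4 m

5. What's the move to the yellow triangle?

turn right 169°, forward 1.4 m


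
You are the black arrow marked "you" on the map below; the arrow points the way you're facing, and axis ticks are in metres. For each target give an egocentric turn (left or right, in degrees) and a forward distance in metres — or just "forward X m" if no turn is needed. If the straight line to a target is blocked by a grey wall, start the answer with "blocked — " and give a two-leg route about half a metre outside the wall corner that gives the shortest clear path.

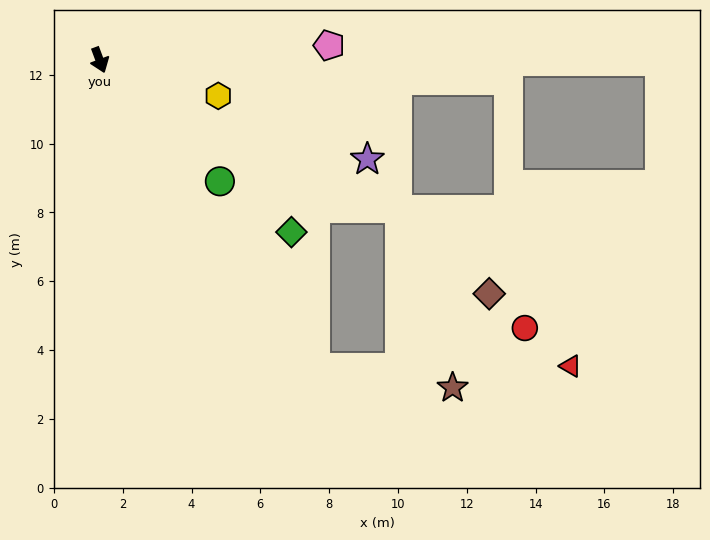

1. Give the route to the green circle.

turn left 24°, forward 5.0 m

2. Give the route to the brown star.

blocked — turn left 15°, forward 10.9 m, then turn left 46°, forward 4.0 m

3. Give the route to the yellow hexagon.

turn left 53°, forward 3.6 m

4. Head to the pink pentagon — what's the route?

turn left 73°, forward 6.7 m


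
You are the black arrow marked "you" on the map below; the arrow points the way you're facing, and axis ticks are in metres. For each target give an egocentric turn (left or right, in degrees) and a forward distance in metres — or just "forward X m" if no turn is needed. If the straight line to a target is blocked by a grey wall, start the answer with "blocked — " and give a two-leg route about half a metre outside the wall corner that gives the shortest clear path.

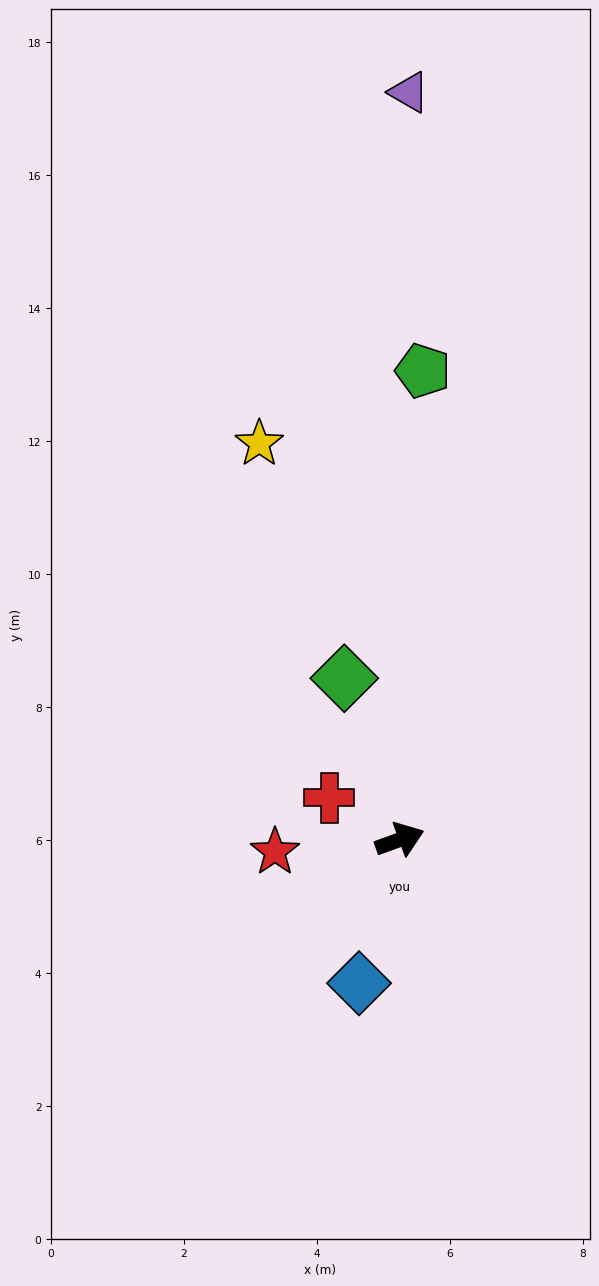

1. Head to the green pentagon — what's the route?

turn left 67°, forward 7.1 m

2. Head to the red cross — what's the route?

turn left 129°, forward 1.2 m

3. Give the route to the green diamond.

turn left 89°, forward 2.6 m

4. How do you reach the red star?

turn left 166°, forward 1.9 m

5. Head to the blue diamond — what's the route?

turn right 126°, forward 2.2 m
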